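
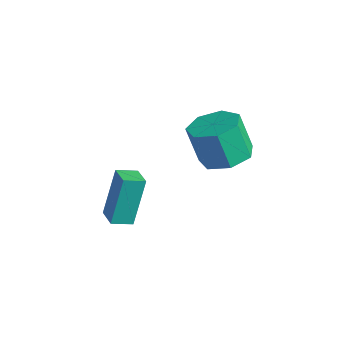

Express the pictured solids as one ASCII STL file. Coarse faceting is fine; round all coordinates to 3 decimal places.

solid 
facet normal -0.962 0.211 -0.175
outer loop
vertex -3.0 -2.282 -0.373
vertex -2.788 -1.516 -0.614
vertex -2.798 -2.933 -2.264
endloop
endfacet
facet normal -0.256 -0.922 0.290
outer loop
vertex -1.932 -3.124 -2.106
vertex -3.0 -2.282 -0.373
vertex -2.798 -2.933 -2.264
endloop
endfacet
facet normal -0.961 0.212 -0.176
outer loop
vertex -2.798 -2.933 -2.264
vertex -2.788 -1.516 -0.614
vertex -2.585 -2.167 -2.505
endloop
endfacet
facet normal 0.100 -0.324 -0.941
outer loop
vertex -2.585 -2.167 -2.505
vertex -1.932 -3.124 -2.106
vertex -2.798 -2.933 -2.264
endloop
endfacet
facet normal -0.100 0.324 0.941
outer loop
vertex -3.0 -2.282 -0.373
vertex -1.922 -1.707 -0.456
vertex -2.788 -1.516 -0.614
endloop
endfacet
facet normal -0.257 -0.922 0.290
outer loop
vertex -2.135 -2.473 -0.215
vertex -3.0 -2.282 -0.373
vertex -1.932 -3.124 -2.106
endloop
endfacet
facet normal -0.100 0.324 0.941
outer loop
vertex -2.135 -2.473 -0.215
vertex -1.922 -1.707 -0.456
vertex -3.0 -2.282 -0.373
endloop
endfacet
facet normal 0.256 0.922 -0.290
outer loop
vertex -2.788 -1.516 -0.614
vertex -1.922 -1.707 -0.456
vertex -2.585 -2.167 -2.505
endloop
endfacet
facet normal 0.100 -0.324 -0.941
outer loop
vertex -1.72 -2.358 -2.347
vertex -1.932 -3.124 -2.106
vertex -2.585 -2.167 -2.505
endloop
endfacet
facet normal 0.257 0.922 -0.290
outer loop
vertex -2.585 -2.167 -2.505
vertex -1.922 -1.707 -0.456
vertex -1.72 -2.358 -2.347
endloop
endfacet
facet normal 0.962 -0.211 0.176
outer loop
vertex -1.72 -2.358 -2.347
vertex -2.135 -2.473 -0.215
vertex -1.932 -3.124 -2.106
endloop
endfacet
facet normal 0.961 -0.212 0.176
outer loop
vertex -1.922 -1.707 -0.456
vertex -2.135 -2.473 -0.215
vertex -1.72 -2.358 -2.347
endloop
endfacet
facet normal 0.276 0.173 -0.946
outer loop
vertex -1.268 2.155 -0.439
vertex -2.125 1.712 -0.77
vertex -1.963 2.693 -0.543
endloop
endfacet
facet normal 0.554 0.775 0.305
outer loop
vertex -1.268 2.155 -0.439
vertex -1.963 2.693 -0.543
vertex -1.718 1.871 1.102
endloop
endfacet
facet normal 0.554 0.775 0.305
outer loop
vertex -1.718 1.871 1.102
vertex -1.963 2.693 -0.543
vertex -2.413 2.409 0.998
endloop
endfacet
facet normal -0.276 -0.174 0.945
outer loop
vertex -1.718 1.871 1.102
vertex -2.413 2.409 0.998
vertex -2.575 1.428 0.77
endloop
endfacet
facet normal 0.276 0.173 -0.946
outer loop
vertex -1.963 2.693 -0.543
vertex -2.125 1.712 -0.77
vertex -2.78 2.492 -0.818
endloop
endfacet
facet normal -0.269 0.958 0.098
outer loop
vertex -1.963 2.693 -0.543
vertex -2.78 2.492 -0.818
vertex -2.413 2.409 0.998
endloop
endfacet
facet normal -0.268 0.959 0.098
outer loop
vertex -2.413 2.409 0.998
vertex -2.78 2.492 -0.818
vertex -3.23 2.209 0.723
endloop
endfacet
facet normal -0.276 -0.174 0.945
outer loop
vertex -2.413 2.409 0.998
vertex -3.23 2.209 0.723
vertex -2.575 1.428 0.77
endloop
endfacet
facet normal 0.276 0.173 -0.945
outer loop
vertex -2.78 2.492 -0.818
vertex -2.125 1.712 -0.77
vertex -3.104 1.704 -1.057
endloop
endfacet
facet normal -0.889 0.421 -0.182
outer loop
vertex -2.78 2.492 -0.818
vertex -3.104 1.704 -1.057
vertex -3.23 2.209 0.723
endloop
endfacet
facet normal -0.889 0.420 -0.182
outer loop
vertex -3.23 2.209 0.723
vertex -3.104 1.704 -1.057
vertex -3.554 1.42 0.484
endloop
endfacet
facet normal -0.275 -0.174 0.946
outer loop
vertex -3.23 2.209 0.723
vertex -3.554 1.42 0.484
vertex -2.575 1.428 0.77
endloop
endfacet
facet normal 0.276 0.175 -0.945
outer loop
vertex -3.104 1.704 -1.057
vertex -2.125 1.712 -0.77
vertex -2.691 0.922 -1.081
endloop
endfacet
facet normal -0.840 -0.434 -0.325
outer loop
vertex -3.104 1.704 -1.057
vertex -2.691 0.922 -1.081
vertex -3.554 1.42 0.484
endloop
endfacet
facet normal -0.840 -0.435 -0.325
outer loop
vertex -3.554 1.42 0.484
vertex -2.691 0.922 -1.081
vertex -3.14 0.638 0.46
endloop
endfacet
facet normal -0.275 -0.175 0.946
outer loop
vertex -3.554 1.42 0.484
vertex -3.14 0.638 0.46
vertex -2.575 1.428 0.77
endloop
endfacet
facet normal 0.276 0.175 -0.945
outer loop
vertex -2.691 0.922 -1.081
vertex -2.125 1.712 -0.77
vertex -1.852 0.734 -0.871
endloop
endfacet
facet normal -0.159 -0.962 -0.224
outer loop
vertex -2.691 0.922 -1.081
vertex -1.852 0.734 -0.871
vertex -3.14 0.638 0.46
endloop
endfacet
facet normal -0.159 -0.962 -0.223
outer loop
vertex -3.14 0.638 0.46
vertex -1.852 0.734 -0.871
vertex -2.301 0.451 0.67
endloop
endfacet
facet normal -0.275 -0.174 0.945
outer loop
vertex -3.14 0.638 0.46
vertex -2.301 0.451 0.67
vertex -2.575 1.428 0.77
endloop
endfacet
facet normal 0.276 0.175 -0.945
outer loop
vertex -1.852 0.734 -0.871
vertex -2.125 1.712 -0.77
vertex -1.219 1.283 -0.585
endloop
endfacet
facet normal 0.642 -0.765 0.047
outer loop
vertex -1.852 0.734 -0.871
vertex -1.219 1.283 -0.585
vertex -2.301 0.451 0.67
endloop
endfacet
facet normal 0.642 -0.765 0.046
outer loop
vertex -2.301 0.451 0.67
vertex -1.219 1.283 -0.585
vertex -1.668 0.999 0.956
endloop
endfacet
facet normal -0.276 -0.174 0.945
outer loop
vertex -2.301 0.451 0.67
vertex -1.668 0.999 0.956
vertex -2.575 1.428 0.77
endloop
endfacet
facet normal 0.275 0.174 -0.946
outer loop
vertex -1.219 1.283 -0.585
vertex -2.125 1.712 -0.77
vertex -1.268 2.155 -0.439
endloop
endfacet
facet normal 0.960 0.007 0.281
outer loop
vertex -1.219 1.283 -0.585
vertex -1.268 2.155 -0.439
vertex -1.668 0.999 0.956
endloop
endfacet
facet normal 0.959 0.008 0.282
outer loop
vertex -1.668 0.999 0.956
vertex -1.268 2.155 -0.439
vertex -1.718 1.871 1.102
endloop
endfacet
facet normal -0.276 -0.174 0.945
outer loop
vertex -1.668 0.999 0.956
vertex -1.718 1.871 1.102
vertex -2.575 1.428 0.77
endloop
endfacet

endsolid


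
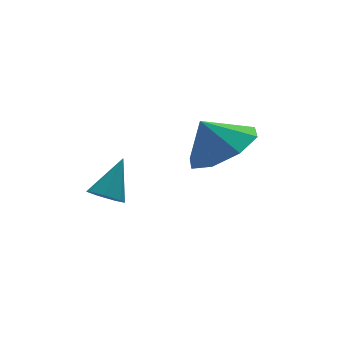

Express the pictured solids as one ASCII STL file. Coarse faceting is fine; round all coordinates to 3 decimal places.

solid 
facet normal -0.506 -0.434 -0.745
outer loop
vertex 0.333 1.445 -3.149
vertex -0.14 1.619 -2.929
vertex 0.182 1.873 -3.296
endloop
endfacet
facet normal 0.928 0.225 -0.297
outer loop
vertex 0.333 1.445 -3.149
vertex 0.182 1.873 -3.296
vertex 0.54 2.201 -1.931
endloop
endfacet
facet normal -0.507 -0.434 -0.745
outer loop
vertex 0.182 1.873 -3.296
vertex -0.14 1.619 -2.929
vertex -0.212 2.11 -3.166
endloop
endfacet
facet normal 0.411 0.856 -0.314
outer loop
vertex 0.182 1.873 -3.296
vertex -0.212 2.11 -3.166
vertex 0.54 2.201 -1.931
endloop
endfacet
facet normal -0.507 -0.434 -0.745
outer loop
vertex -0.212 2.11 -3.166
vertex -0.14 1.619 -2.929
vertex -0.551 1.977 -2.858
endloop
endfacet
facet normal -0.282 0.954 0.101
outer loop
vertex -0.212 2.11 -3.166
vertex -0.551 1.977 -2.858
vertex 0.54 2.201 -1.931
endloop
endfacet
facet normal -0.508 -0.435 -0.744
outer loop
vertex -0.551 1.977 -2.858
vertex -0.14 1.619 -2.929
vertex -0.58 1.575 -2.603
endloop
endfacet
facet normal -0.631 0.448 0.634
outer loop
vertex -0.551 1.977 -2.858
vertex -0.58 1.575 -2.603
vertex 0.54 2.201 -1.931
endloop
endfacet
facet normal -0.508 -0.434 -0.744
outer loop
vertex -0.58 1.575 -2.603
vertex -0.14 1.619 -2.929
vertex -0.278 1.206 -2.594
endloop
endfacet
facet normal -0.372 -0.283 0.884
outer loop
vertex -0.58 1.575 -2.603
vertex -0.278 1.206 -2.594
vertex 0.54 2.201 -1.931
endloop
endfacet
facet normal -0.507 -0.435 -0.745
outer loop
vertex -0.278 1.206 -2.594
vertex -0.14 1.619 -2.929
vertex 0.129 1.148 -2.837
endloop
endfacet
facet normal 0.298 -0.687 0.663
outer loop
vertex -0.278 1.206 -2.594
vertex 0.129 1.148 -2.837
vertex 0.54 2.201 -1.931
endloop
endfacet
facet normal -0.506 -0.435 -0.745
outer loop
vertex 0.129 1.148 -2.837
vertex -0.14 1.619 -2.929
vertex 0.333 1.445 -3.149
endloop
endfacet
facet normal 0.878 -0.460 0.136
outer loop
vertex 0.129 1.148 -2.837
vertex 0.333 1.445 -3.149
vertex 0.54 2.201 -1.931
endloop
endfacet
facet normal 0.474 -0.270 -0.838
outer loop
vertex 3.744 0.985 -0.685
vertex 2.796 0.759 -1.149
vertex 3.421 1.636 -1.078
endloop
endfacet
facet normal 0.273 0.593 0.758
outer loop
vertex 3.744 0.985 -0.685
vertex 3.421 1.636 -1.078
vertex 2.264 1.061 -0.211
endloop
endfacet
facet normal 0.474 -0.270 -0.838
outer loop
vertex 3.421 1.636 -1.078
vertex 2.796 0.759 -1.149
vertex 2.731 1.774 -1.513
endloop
endfacet
facet normal -0.105 0.888 0.448
outer loop
vertex 3.421 1.636 -1.078
vertex 2.731 1.774 -1.513
vertex 2.264 1.061 -0.211
endloop
endfacet
facet normal 0.474 -0.270 -0.838
outer loop
vertex 2.731 1.774 -1.513
vertex 2.796 0.759 -1.149
vertex 2.079 1.316 -1.734
endloop
endfacet
facet normal -0.608 0.768 0.202
outer loop
vertex 2.731 1.774 -1.513
vertex 2.079 1.316 -1.734
vertex 2.264 1.061 -0.211
endloop
endfacet
facet normal 0.474 -0.270 -0.838
outer loop
vertex 2.079 1.316 -1.734
vertex 2.796 0.759 -1.149
vertex 1.847 0.533 -1.613
endloop
endfacet
facet normal -0.938 0.304 0.165
outer loop
vertex 2.079 1.316 -1.734
vertex 1.847 0.533 -1.613
vertex 2.264 1.061 -0.211
endloop
endfacet
facet normal 0.474 -0.270 -0.838
outer loop
vertex 1.847 0.533 -1.613
vertex 2.796 0.759 -1.149
vertex 2.17 -0.119 -1.22
endloop
endfacet
facet normal -0.905 -0.233 0.357
outer loop
vertex 1.847 0.533 -1.613
vertex 2.17 -0.119 -1.22
vertex 2.264 1.061 -0.211
endloop
endfacet
facet normal 0.474 -0.270 -0.838
outer loop
vertex 2.17 -0.119 -1.22
vertex 2.796 0.759 -1.149
vertex 2.86 -0.256 -0.786
endloop
endfacet
facet normal -0.525 -0.529 0.667
outer loop
vertex 2.17 -0.119 -1.22
vertex 2.86 -0.256 -0.786
vertex 2.264 1.061 -0.211
endloop
endfacet
facet normal 0.474 -0.270 -0.838
outer loop
vertex 2.86 -0.256 -0.786
vertex 2.796 0.759 -1.149
vertex 3.512 0.201 -0.564
endloop
endfacet
facet normal -0.024 -0.409 0.912
outer loop
vertex 2.86 -0.256 -0.786
vertex 3.512 0.201 -0.564
vertex 2.264 1.061 -0.211
endloop
endfacet
facet normal 0.474 -0.270 -0.838
outer loop
vertex 3.512 0.201 -0.564
vertex 2.796 0.759 -1.149
vertex 3.744 0.985 -0.685
endloop
endfacet
facet normal 0.307 0.056 0.950
outer loop
vertex 3.512 0.201 -0.564
vertex 3.744 0.985 -0.685
vertex 2.264 1.061 -0.211
endloop
endfacet

endsolid


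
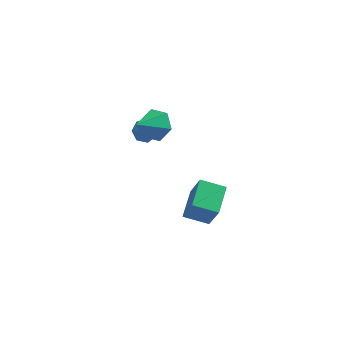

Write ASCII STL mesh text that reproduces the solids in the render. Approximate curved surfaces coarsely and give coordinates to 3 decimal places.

solid 
facet normal 0.267 0.845 -0.463
outer loop
vertex 1.385 -2.36 2.013
vertex 1.01 -1.933 2.576
vertex 1.78 -2.126 2.668
endloop
endfacet
facet normal 0.599 -0.797 -0.076
outer loop
vertex 1.385 -2.36 2.013
vertex 1.78 -2.126 2.668
vertex 0.67 -3.007 3.164
endloop
endfacet
facet normal 0.267 0.846 -0.461
outer loop
vertex 1.78 -2.126 2.668
vertex 1.01 -1.933 2.576
vertex 1.405 -1.7 3.232
endloop
endfacet
facet normal 0.612 -0.380 0.694
outer loop
vertex 1.78 -2.126 2.668
vertex 1.405 -1.7 3.232
vertex 0.67 -3.007 3.164
endloop
endfacet
facet normal 0.267 0.846 -0.461
outer loop
vertex 1.405 -1.7 3.232
vertex 1.01 -1.933 2.576
vertex 0.634 -1.507 3.14
endloop
endfacet
facet normal -0.115 0.013 0.993
outer loop
vertex 1.405 -1.7 3.232
vertex 0.634 -1.507 3.14
vertex 0.67 -3.007 3.164
endloop
endfacet
facet normal 0.266 0.846 -0.462
outer loop
vertex 0.634 -1.507 3.14
vertex 1.01 -1.933 2.576
vertex 0.239 -1.74 2.485
endloop
endfacet
facet normal -0.854 -0.012 0.520
outer loop
vertex 0.634 -1.507 3.14
vertex 0.239 -1.74 2.485
vertex 0.67 -3.007 3.164
endloop
endfacet
facet normal 0.266 0.846 -0.462
outer loop
vertex 0.239 -1.74 2.485
vertex 1.01 -1.933 2.576
vertex 0.614 -2.166 1.921
endloop
endfacet
facet normal -0.867 -0.430 -0.252
outer loop
vertex 0.239 -1.74 2.485
vertex 0.614 -2.166 1.921
vertex 0.67 -3.007 3.164
endloop
endfacet
facet normal 0.268 0.845 -0.463
outer loop
vertex 0.614 -2.166 1.921
vertex 1.01 -1.933 2.576
vertex 1.385 -2.36 2.013
endloop
endfacet
facet normal -0.141 -0.823 -0.550
outer loop
vertex 0.614 -2.166 1.921
vertex 1.385 -2.36 2.013
vertex 0.67 -3.007 3.164
endloop
endfacet
facet normal -0.430 0.315 -0.846
outer loop
vertex 1.901 -1.318 -3.054
vertex 1.678 -0.007 -2.452
vertex 2.915 -0.969 -3.44
endloop
endfacet
facet normal 0.152 -0.898 -0.412
outer loop
vertex 3.522 -1.413 -2.248
vertex 1.901 -1.318 -3.054
vertex 2.915 -0.969 -3.44
endloop
endfacet
facet normal -0.430 0.315 -0.846
outer loop
vertex 2.915 -0.969 -3.44
vertex 1.678 -0.007 -2.452
vertex 2.692 0.342 -2.838
endloop
endfacet
facet normal 0.889 0.307 -0.339
outer loop
vertex 2.692 0.342 -2.838
vertex 3.522 -1.413 -2.248
vertex 2.915 -0.969 -3.44
endloop
endfacet
facet normal -0.889 -0.307 0.339
outer loop
vertex 1.901 -1.318 -3.054
vertex 2.285 -0.451 -1.26
vertex 1.678 -0.007 -2.452
endloop
endfacet
facet normal 0.152 -0.898 -0.412
outer loop
vertex 2.508 -1.762 -1.862
vertex 1.901 -1.318 -3.054
vertex 3.522 -1.413 -2.248
endloop
endfacet
facet normal -0.889 -0.307 0.339
outer loop
vertex 2.508 -1.762 -1.862
vertex 2.285 -0.451 -1.26
vertex 1.901 -1.318 -3.054
endloop
endfacet
facet normal -0.152 0.898 0.412
outer loop
vertex 1.678 -0.007 -2.452
vertex 2.285 -0.451 -1.26
vertex 2.692 0.342 -2.838
endloop
endfacet
facet normal 0.889 0.307 -0.339
outer loop
vertex 3.299 -0.102 -1.646
vertex 3.522 -1.413 -2.248
vertex 2.692 0.342 -2.838
endloop
endfacet
facet normal -0.152 0.898 0.412
outer loop
vertex 2.692 0.342 -2.838
vertex 2.285 -0.451 -1.26
vertex 3.299 -0.102 -1.646
endloop
endfacet
facet normal 0.430 -0.315 0.846
outer loop
vertex 3.299 -0.102 -1.646
vertex 2.508 -1.762 -1.862
vertex 3.522 -1.413 -2.248
endloop
endfacet
facet normal 0.430 -0.315 0.846
outer loop
vertex 2.285 -0.451 -1.26
vertex 2.508 -1.762 -1.862
vertex 3.299 -0.102 -1.646
endloop
endfacet
facet normal -0.727 0.464 -0.506
outer loop
vertex 0.316 -1.184 0.889
vertex 0.096 -0.976 1.396
vertex 0.499 -0.731 1.042
endloop
endfacet
facet normal 0.802 -0.126 -0.584
outer loop
vertex 0.316 -1.184 0.889
vertex 0.499 -0.731 1.042
vertex 1.144 -1.644 2.124
endloop
endfacet
facet normal -0.727 0.464 -0.506
outer loop
vertex 0.499 -0.731 1.042
vertex 0.096 -0.976 1.396
vertex 0.379 -0.462 1.461
endloop
endfacet
facet normal 0.857 0.509 -0.081
outer loop
vertex 0.499 -0.731 1.042
vertex 0.379 -0.462 1.461
vertex 1.144 -1.644 2.124
endloop
endfacet
facet normal -0.727 0.464 -0.505
outer loop
vertex 0.379 -0.462 1.461
vertex 0.096 -0.976 1.396
vertex 0.046 -0.581 1.831
endloop
endfacet
facet normal 0.456 0.641 0.617
outer loop
vertex 0.379 -0.462 1.461
vertex 0.046 -0.581 1.831
vertex 1.144 -1.644 2.124
endloop
endfacet
facet normal -0.728 0.464 -0.505
outer loop
vertex 0.046 -0.581 1.831
vertex 0.096 -0.976 1.396
vertex -0.249 -0.997 1.874
endloop
endfacet
facet normal -0.097 0.170 0.981
outer loop
vertex 0.046 -0.581 1.831
vertex -0.249 -0.997 1.874
vertex 1.144 -1.644 2.124
endloop
endfacet
facet normal -0.728 0.464 -0.505
outer loop
vertex -0.249 -0.997 1.874
vertex 0.096 -0.976 1.396
vertex -0.284 -1.397 1.557
endloop
endfacet
facet normal -0.389 -0.551 0.738
outer loop
vertex -0.249 -0.997 1.874
vertex -0.284 -1.397 1.557
vertex 1.144 -1.644 2.124
endloop
endfacet
facet normal -0.728 0.464 -0.505
outer loop
vertex -0.284 -1.397 1.557
vertex 0.096 -0.976 1.396
vertex -0.033 -1.48 1.119
endloop
endfacet
facet normal -0.198 -0.978 0.072
outer loop
vertex -0.284 -1.397 1.557
vertex -0.033 -1.48 1.119
vertex 1.144 -1.644 2.124
endloop
endfacet
facet normal -0.727 0.464 -0.506
outer loop
vertex -0.033 -1.48 1.119
vertex 0.096 -0.976 1.396
vertex 0.316 -1.184 0.889
endloop
endfacet
facet normal 0.330 -0.790 -0.516
outer loop
vertex -0.033 -1.48 1.119
vertex 0.316 -1.184 0.889
vertex 1.144 -1.644 2.124
endloop
endfacet

endsolid


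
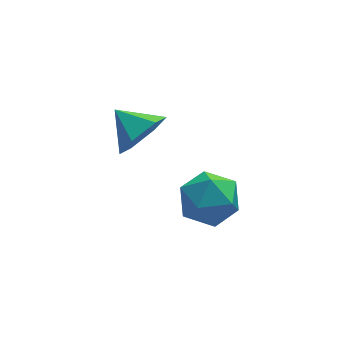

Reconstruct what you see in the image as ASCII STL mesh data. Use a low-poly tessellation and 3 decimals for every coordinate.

solid 
facet normal 0.385 0.468 0.795
outer loop
vertex -0.882 -3.016 2.067
vertex -0.89 -3.848 2.56
vertex -0.113 -3.602 2.039
endloop
endfacet
facet normal 0.599 0.778 0.190
outer loop
vertex -0.882 -3.016 2.067
vertex -0.113 -3.602 2.039
vertex -0.42 -3.168 1.231
endloop
endfacet
facet normal 0.020 0.986 -0.168
outer loop
vertex -0.882 -3.016 2.067
vertex -0.42 -3.168 1.231
vertex -1.386 -3.145 1.252
endloop
endfacet
facet normal -0.554 0.804 0.216
outer loop
vertex -0.882 -3.016 2.067
vertex -1.386 -3.145 1.252
vertex -1.677 -3.566 2.073
endloop
endfacet
facet normal -0.329 0.484 0.811
outer loop
vertex -0.882 -3.016 2.067
vertex -1.677 -3.566 2.073
vertex -0.89 -3.848 2.56
endloop
endfacet
facet normal 0.937 0.285 -0.203
outer loop
vertex -0.42 -3.168 1.231
vertex -0.113 -3.602 2.039
vertex -0.143 -4.094 1.207
endloop
endfacet
facet normal 0.590 -0.217 0.778
outer loop
vertex -0.113 -3.602 2.039
vertex -0.89 -3.848 2.56
vertex -0.434 -4.515 2.028
endloop
endfacet
facet normal -0.565 -0.190 0.803
outer loop
vertex -0.89 -3.848 2.56
vertex -1.677 -3.566 2.073
vertex -1.4 -4.492 2.049
endloop
endfacet
facet normal -0.930 0.329 -0.161
outer loop
vertex -1.677 -3.566 2.073
vertex -1.386 -3.145 1.252
vertex -1.707 -4.058 1.241
endloop
endfacet
facet normal -0.002 0.623 -0.783
outer loop
vertex -1.386 -3.145 1.252
vertex -0.42 -3.168 1.231
vertex -0.93 -3.812 0.72
endloop
endfacet
facet normal 0.554 -0.804 -0.216
outer loop
vertex -0.938 -4.644 1.213
vertex -0.143 -4.094 1.207
vertex -0.434 -4.515 2.028
endloop
endfacet
facet normal -0.020 -0.986 0.168
outer loop
vertex -0.938 -4.644 1.213
vertex -0.434 -4.515 2.028
vertex -1.4 -4.492 2.049
endloop
endfacet
facet normal -0.599 -0.778 -0.190
outer loop
vertex -0.938 -4.644 1.213
vertex -1.4 -4.492 2.049
vertex -1.707 -4.058 1.241
endloop
endfacet
facet normal -0.385 -0.468 -0.795
outer loop
vertex -0.938 -4.644 1.213
vertex -1.707 -4.058 1.241
vertex -0.93 -3.812 0.72
endloop
endfacet
facet normal 0.329 -0.484 -0.811
outer loop
vertex -0.938 -4.644 1.213
vertex -0.93 -3.812 0.72
vertex -0.143 -4.094 1.207
endloop
endfacet
facet normal 0.930 -0.329 0.161
outer loop
vertex -0.434 -4.515 2.028
vertex -0.143 -4.094 1.207
vertex -0.113 -3.602 2.039
endloop
endfacet
facet normal 0.002 -0.623 0.783
outer loop
vertex -1.4 -4.492 2.049
vertex -0.434 -4.515 2.028
vertex -0.89 -3.848 2.56
endloop
endfacet
facet normal -0.937 -0.285 0.203
outer loop
vertex -1.707 -4.058 1.241
vertex -1.4 -4.492 2.049
vertex -1.677 -3.566 2.073
endloop
endfacet
facet normal -0.590 0.217 -0.778
outer loop
vertex -0.93 -3.812 0.72
vertex -1.707 -4.058 1.241
vertex -1.386 -3.145 1.252
endloop
endfacet
facet normal 0.565 0.190 -0.803
outer loop
vertex -0.143 -4.094 1.207
vertex -0.93 -3.812 0.72
vertex -0.42 -3.168 1.231
endloop
endfacet
facet normal 0.550 -0.710 -0.440
outer loop
vertex -1.718 -0.135 1.275
vertex -2.168 -0.78 1.754
vertex -2.483 -0.514 0.931
endloop
endfacet
facet normal -0.232 0.868 -0.440
outer loop
vertex -1.718 -0.135 1.275
vertex -2.483 -0.514 0.931
vertex -2.832 0.08 2.286
endloop
endfacet
facet normal 0.550 -0.710 -0.440
outer loop
vertex -2.483 -0.514 0.931
vertex -2.168 -0.78 1.754
vertex -2.932 -1.158 1.41
endloop
endfacet
facet normal -0.868 0.331 -0.369
outer loop
vertex -2.483 -0.514 0.931
vertex -2.932 -1.158 1.41
vertex -2.832 0.08 2.286
endloop
endfacet
facet normal 0.550 -0.710 -0.440
outer loop
vertex -2.932 -1.158 1.41
vertex -2.168 -0.78 1.754
vertex -2.617 -1.424 2.232
endloop
endfacet
facet normal -0.939 -0.145 0.313
outer loop
vertex -2.932 -1.158 1.41
vertex -2.617 -1.424 2.232
vertex -2.832 0.08 2.286
endloop
endfacet
facet normal 0.549 -0.710 -0.441
outer loop
vertex -2.617 -1.424 2.232
vertex -2.168 -0.78 1.754
vertex -1.852 -1.046 2.576
endloop
endfacet
facet normal -0.373 -0.086 0.924
outer loop
vertex -2.617 -1.424 2.232
vertex -1.852 -1.046 2.576
vertex -2.832 0.08 2.286
endloop
endfacet
facet normal 0.549 -0.710 -0.441
outer loop
vertex -1.852 -1.046 2.576
vertex -2.168 -0.78 1.754
vertex -1.403 -0.401 2.097
endloop
endfacet
facet normal 0.264 0.450 0.853
outer loop
vertex -1.852 -1.046 2.576
vertex -1.403 -0.401 2.097
vertex -2.832 0.08 2.286
endloop
endfacet
facet normal 0.549 -0.710 -0.440
outer loop
vertex -1.403 -0.401 2.097
vertex -2.168 -0.78 1.754
vertex -1.718 -0.135 1.275
endloop
endfacet
facet normal 0.335 0.927 0.172
outer loop
vertex -1.403 -0.401 2.097
vertex -1.718 -0.135 1.275
vertex -2.832 0.08 2.286
endloop
endfacet

endsolid


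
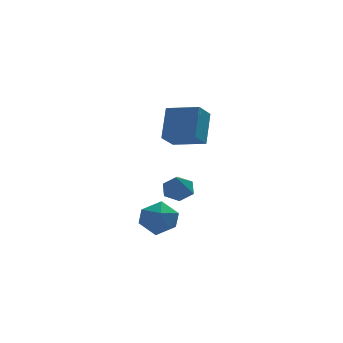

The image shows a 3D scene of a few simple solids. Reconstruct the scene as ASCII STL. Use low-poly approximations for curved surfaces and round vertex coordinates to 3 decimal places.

solid 
facet normal -0.525 -0.588 0.615
outer loop
vertex -0.763 3.717 1.051
vertex -2.047 4.551 0.752
vertex -1.136 2.673 -0.265
endloop
endfacet
facet normal 0.823 -0.535 0.191
outer loop
vertex -0.533 3.349 -0.972
vertex -0.763 3.717 1.051
vertex -1.136 2.673 -0.265
endloop
endfacet
facet normal -0.525 -0.588 0.616
outer loop
vertex -1.136 2.673 -0.265
vertex -2.047 4.551 0.752
vertex -2.42 3.507 -0.563
endloop
endfacet
facet normal -0.217 -0.607 -0.765
outer loop
vertex -2.42 3.507 -0.563
vertex -0.533 3.349 -0.972
vertex -1.136 2.673 -0.265
endloop
endfacet
facet normal 0.216 0.607 0.765
outer loop
vertex -0.763 3.717 1.051
vertex -1.444 5.227 0.045
vertex -2.047 4.551 0.752
endloop
endfacet
facet normal 0.823 -0.535 0.191
outer loop
vertex -0.16 4.393 0.343
vertex -0.763 3.717 1.051
vertex -0.533 3.349 -0.972
endloop
endfacet
facet normal 0.217 0.607 0.764
outer loop
vertex -0.16 4.393 0.343
vertex -1.444 5.227 0.045
vertex -0.763 3.717 1.051
endloop
endfacet
facet normal -0.823 0.535 -0.191
outer loop
vertex -2.047 4.551 0.752
vertex -1.444 5.227 0.045
vertex -2.42 3.507 -0.563
endloop
endfacet
facet normal -0.217 -0.607 -0.764
outer loop
vertex -1.817 4.183 -1.271
vertex -0.533 3.349 -0.972
vertex -2.42 3.507 -0.563
endloop
endfacet
facet normal -0.823 0.535 -0.191
outer loop
vertex -2.42 3.507 -0.563
vertex -1.444 5.227 0.045
vertex -1.817 4.183 -1.271
endloop
endfacet
facet normal 0.525 0.588 -0.616
outer loop
vertex -1.817 4.183 -1.271
vertex -0.16 4.393 0.343
vertex -0.533 3.349 -0.972
endloop
endfacet
facet normal 0.525 0.588 -0.615
outer loop
vertex -1.444 5.227 0.045
vertex -0.16 4.393 0.343
vertex -1.817 4.183 -1.271
endloop
endfacet
facet normal -0.984 -0.175 0.031
outer loop
vertex -4.048 -0.646 -3.528
vertex -3.884 -1.535 -3.329
vertex -3.972 -0.916 -2.646
endloop
endfacet
facet normal -0.838 0.497 0.224
outer loop
vertex -4.048 -0.646 -3.528
vertex -3.972 -0.916 -2.646
vertex -3.578 -0.126 -2.924
endloop
endfacet
facet normal -0.492 0.811 -0.315
outer loop
vertex -4.048 -0.646 -3.528
vertex -3.578 -0.126 -2.924
vertex -3.247 -0.257 -3.778
endloop
endfacet
facet normal -0.425 0.334 -0.841
outer loop
vertex -4.048 -0.646 -3.528
vertex -3.247 -0.257 -3.778
vertex -3.436 -1.127 -4.028
endloop
endfacet
facet normal -0.729 -0.275 -0.627
outer loop
vertex -4.048 -0.646 -3.528
vertex -3.436 -1.127 -4.028
vertex -3.884 -1.535 -3.329
endloop
endfacet
facet normal -0.397 0.475 0.786
outer loop
vertex -3.578 -0.126 -2.924
vertex -3.972 -0.916 -2.646
vertex -3.124 -0.693 -2.352
endloop
endfacet
facet normal -0.633 -0.612 0.474
outer loop
vertex -3.972 -0.916 -2.646
vertex -3.884 -1.535 -3.329
vertex -3.313 -1.563 -2.602
endloop
endfacet
facet normal -0.220 -0.774 -0.593
outer loop
vertex -3.884 -1.535 -3.329
vertex -3.436 -1.127 -4.028
vertex -2.982 -1.694 -3.456
endloop
endfacet
facet normal 0.270 0.211 -0.939
outer loop
vertex -3.436 -1.127 -4.028
vertex -3.247 -0.257 -3.778
vertex -2.588 -0.904 -3.734
endloop
endfacet
facet normal 0.161 0.983 -0.088
outer loop
vertex -3.247 -0.257 -3.778
vertex -3.578 -0.126 -2.924
vertex -2.676 -0.285 -3.051
endloop
endfacet
facet normal 0.425 -0.334 0.841
outer loop
vertex -2.512 -1.174 -2.852
vertex -3.124 -0.693 -2.352
vertex -3.313 -1.563 -2.602
endloop
endfacet
facet normal 0.492 -0.811 0.315
outer loop
vertex -2.512 -1.174 -2.852
vertex -3.313 -1.563 -2.602
vertex -2.982 -1.694 -3.456
endloop
endfacet
facet normal 0.838 -0.497 -0.224
outer loop
vertex -2.512 -1.174 -2.852
vertex -2.982 -1.694 -3.456
vertex -2.588 -0.904 -3.734
endloop
endfacet
facet normal 0.984 0.175 -0.031
outer loop
vertex -2.512 -1.174 -2.852
vertex -2.588 -0.904 -3.734
vertex -2.676 -0.285 -3.051
endloop
endfacet
facet normal 0.729 0.275 0.627
outer loop
vertex -2.512 -1.174 -2.852
vertex -2.676 -0.285 -3.051
vertex -3.124 -0.693 -2.352
endloop
endfacet
facet normal -0.270 -0.211 0.939
outer loop
vertex -3.313 -1.563 -2.602
vertex -3.124 -0.693 -2.352
vertex -3.972 -0.916 -2.646
endloop
endfacet
facet normal -0.161 -0.983 0.088
outer loop
vertex -2.982 -1.694 -3.456
vertex -3.313 -1.563 -2.602
vertex -3.884 -1.535 -3.329
endloop
endfacet
facet normal 0.397 -0.475 -0.786
outer loop
vertex -2.588 -0.904 -3.734
vertex -2.982 -1.694 -3.456
vertex -3.436 -1.127 -4.028
endloop
endfacet
facet normal 0.633 0.612 -0.474
outer loop
vertex -2.676 -0.285 -3.051
vertex -2.588 -0.904 -3.734
vertex -3.247 -0.257 -3.778
endloop
endfacet
facet normal 0.220 0.774 0.593
outer loop
vertex -3.124 -0.693 -2.352
vertex -2.676 -0.285 -3.051
vertex -3.578 -0.126 -2.924
endloop
endfacet
facet normal 0.185 0.636 -0.750
outer loop
vertex -1.087 3.229 -3.852
vertex -1.684 3.611 -3.675
vertex -1.04 3.779 -3.374
endloop
endfacet
facet normal 0.830 -0.405 0.384
outer loop
vertex -1.087 3.229 -3.852
vertex -1.04 3.779 -3.374
vertex -1.956 2.669 -2.565
endloop
endfacet
facet normal 0.184 0.636 -0.749
outer loop
vertex -1.04 3.779 -3.374
vertex -1.684 3.611 -3.675
vertex -1.637 4.16 -3.197
endloop
endfacet
facet normal 0.429 0.273 0.861
outer loop
vertex -1.04 3.779 -3.374
vertex -1.637 4.16 -3.197
vertex -1.956 2.669 -2.565
endloop
endfacet
facet normal 0.184 0.636 -0.749
outer loop
vertex -1.637 4.16 -3.197
vertex -1.684 3.611 -3.675
vertex -2.28 3.992 -3.498
endloop
endfacet
facet normal -0.472 0.428 0.771
outer loop
vertex -1.637 4.16 -3.197
vertex -2.28 3.992 -3.498
vertex -1.956 2.669 -2.565
endloop
endfacet
facet normal 0.184 0.636 -0.750
outer loop
vertex -2.28 3.992 -3.498
vertex -1.684 3.611 -3.675
vertex -2.327 3.442 -3.976
endloop
endfacet
facet normal -0.974 -0.094 0.204
outer loop
vertex -2.28 3.992 -3.498
vertex -2.327 3.442 -3.976
vertex -1.956 2.669 -2.565
endloop
endfacet
facet normal 0.184 0.636 -0.749
outer loop
vertex -2.327 3.442 -3.976
vertex -1.684 3.611 -3.675
vertex -1.73 3.061 -4.153
endloop
endfacet
facet normal -0.574 -0.772 -0.272
outer loop
vertex -2.327 3.442 -3.976
vertex -1.73 3.061 -4.153
vertex -1.956 2.669 -2.565
endloop
endfacet
facet normal 0.185 0.636 -0.749
outer loop
vertex -1.73 3.061 -4.153
vertex -1.684 3.611 -3.675
vertex -1.087 3.229 -3.852
endloop
endfacet
facet normal 0.328 -0.927 -0.182
outer loop
vertex -1.73 3.061 -4.153
vertex -1.087 3.229 -3.852
vertex -1.956 2.669 -2.565
endloop
endfacet

endsolid


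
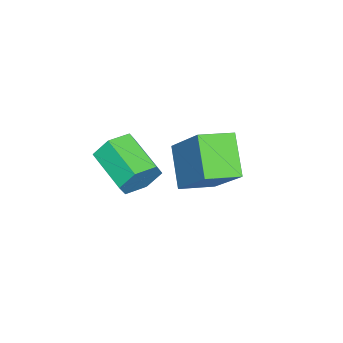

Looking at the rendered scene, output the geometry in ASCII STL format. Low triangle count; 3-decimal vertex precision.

solid 
facet normal -0.403 -0.552 -0.730
outer loop
vertex -0.202 -0.723 2.392
vertex -0.882 0.026 2.201
vertex 0.66 -0.169 1.498
endloop
endfacet
facet normal 0.660 -0.728 0.185
outer loop
vertex 1.422 0.874 2.879
vertex -0.202 -0.723 2.392
vertex 0.66 -0.169 1.498
endloop
endfacet
facet normal -0.403 -0.551 -0.731
outer loop
vertex 0.66 -0.169 1.498
vertex -0.882 0.026 2.201
vertex -0.02 0.581 1.307
endloop
endfacet
facet normal 0.634 0.407 -0.657
outer loop
vertex -0.02 0.581 1.307
vertex 1.422 0.874 2.879
vertex 0.66 -0.169 1.498
endloop
endfacet
facet normal -0.634 -0.408 0.658
outer loop
vertex -0.202 -0.723 2.392
vertex -0.12 1.069 3.582
vertex -0.882 0.026 2.201
endloop
endfacet
facet normal 0.660 -0.728 0.185
outer loop
vertex 0.56 0.319 3.773
vertex -0.202 -0.723 2.392
vertex 1.422 0.874 2.879
endloop
endfacet
facet normal -0.634 -0.407 0.657
outer loop
vertex 0.56 0.319 3.773
vertex -0.12 1.069 3.582
vertex -0.202 -0.723 2.392
endloop
endfacet
facet normal -0.660 0.728 -0.185
outer loop
vertex -0.882 0.026 2.201
vertex -0.12 1.069 3.582
vertex -0.02 0.581 1.307
endloop
endfacet
facet normal 0.634 0.408 -0.657
outer loop
vertex 0.742 1.623 2.688
vertex 1.422 0.874 2.879
vertex -0.02 0.581 1.307
endloop
endfacet
facet normal -0.660 0.728 -0.185
outer loop
vertex -0.02 0.581 1.307
vertex -0.12 1.069 3.582
vertex 0.742 1.623 2.688
endloop
endfacet
facet normal 0.402 0.552 0.731
outer loop
vertex 0.742 1.623 2.688
vertex 0.56 0.319 3.773
vertex 1.422 0.874 2.879
endloop
endfacet
facet normal 0.403 0.551 0.730
outer loop
vertex -0.12 1.069 3.582
vertex 0.56 0.319 3.773
vertex 0.742 1.623 2.688
endloop
endfacet
facet normal 0.507 0.788 -0.348
outer loop
vertex 3.154 -0.239 4.081
vertex 2.805 -0.246 3.557
vertex 2.62 0.093 4.055
endloop
endfacet
facet normal 0.151 0.317 0.936
outer loop
vertex 3.154 -0.239 4.081
vertex 2.62 0.093 4.055
vertex 2.505 -1.248 4.527
endloop
endfacet
facet normal 0.152 0.317 0.936
outer loop
vertex 2.505 -1.248 4.527
vertex 2.62 0.093 4.055
vertex 1.971 -0.915 4.501
endloop
endfacet
facet normal -0.508 -0.788 0.348
outer loop
vertex 2.505 -1.248 4.527
vertex 1.971 -0.915 4.501
vertex 2.155 -1.254 4.003
endloop
endfacet
facet normal 0.508 0.788 -0.348
outer loop
vertex 2.62 0.093 4.055
vertex 2.805 -0.246 3.557
vertex 2.27 0.087 3.531
endloop
endfacet
facet normal -0.659 0.616 0.433
outer loop
vertex 2.62 0.093 4.055
vertex 2.27 0.087 3.531
vertex 1.971 -0.915 4.501
endloop
endfacet
facet normal -0.659 0.615 0.432
outer loop
vertex 1.971 -0.915 4.501
vertex 2.27 0.087 3.531
vertex 1.621 -0.922 3.977
endloop
endfacet
facet normal -0.507 -0.788 0.349
outer loop
vertex 1.971 -0.915 4.501
vertex 1.621 -0.922 3.977
vertex 2.155 -1.254 4.003
endloop
endfacet
facet normal 0.508 0.788 -0.348
outer loop
vertex 2.27 0.087 3.531
vertex 2.805 -0.246 3.557
vertex 2.455 -0.252 3.033
endloop
endfacet
facet normal -0.810 0.298 -0.504
outer loop
vertex 2.27 0.087 3.531
vertex 2.455 -0.252 3.033
vertex 1.621 -0.922 3.977
endloop
endfacet
facet normal -0.810 0.298 -0.504
outer loop
vertex 1.621 -0.922 3.977
vertex 2.455 -0.252 3.033
vertex 1.806 -1.261 3.479
endloop
endfacet
facet normal -0.507 -0.788 0.348
outer loop
vertex 1.621 -0.922 3.977
vertex 1.806 -1.261 3.479
vertex 2.155 -1.254 4.003
endloop
endfacet
facet normal 0.508 0.788 -0.348
outer loop
vertex 2.455 -0.252 3.033
vertex 2.805 -0.246 3.557
vertex 2.989 -0.585 3.059
endloop
endfacet
facet normal -0.152 -0.316 -0.936
outer loop
vertex 2.455 -0.252 3.033
vertex 2.989 -0.585 3.059
vertex 1.806 -1.261 3.479
endloop
endfacet
facet normal -0.151 -0.317 -0.936
outer loop
vertex 1.806 -1.261 3.479
vertex 2.989 -0.585 3.059
vertex 2.34 -1.593 3.505
endloop
endfacet
facet normal -0.507 -0.788 0.348
outer loop
vertex 1.806 -1.261 3.479
vertex 2.34 -1.593 3.505
vertex 2.155 -1.254 4.003
endloop
endfacet
facet normal 0.507 0.788 -0.349
outer loop
vertex 2.989 -0.585 3.059
vertex 2.805 -0.246 3.557
vertex 3.339 -0.578 3.583
endloop
endfacet
facet normal 0.659 -0.616 -0.432
outer loop
vertex 2.989 -0.585 3.059
vertex 3.339 -0.578 3.583
vertex 2.34 -1.593 3.505
endloop
endfacet
facet normal 0.659 -0.615 -0.433
outer loop
vertex 2.34 -1.593 3.505
vertex 3.339 -0.578 3.583
vertex 2.69 -1.587 4.029
endloop
endfacet
facet normal -0.508 -0.788 0.348
outer loop
vertex 2.34 -1.593 3.505
vertex 2.69 -1.587 4.029
vertex 2.155 -1.254 4.003
endloop
endfacet
facet normal 0.507 0.788 -0.348
outer loop
vertex 3.339 -0.578 3.583
vertex 2.805 -0.246 3.557
vertex 3.154 -0.239 4.081
endloop
endfacet
facet normal 0.810 -0.298 0.504
outer loop
vertex 3.339 -0.578 3.583
vertex 3.154 -0.239 4.081
vertex 2.69 -1.587 4.029
endloop
endfacet
facet normal 0.810 -0.298 0.504
outer loop
vertex 2.69 -1.587 4.029
vertex 3.154 -0.239 4.081
vertex 2.505 -1.248 4.527
endloop
endfacet
facet normal -0.508 -0.788 0.348
outer loop
vertex 2.69 -1.587 4.029
vertex 2.505 -1.248 4.527
vertex 2.155 -1.254 4.003
endloop
endfacet

endsolid


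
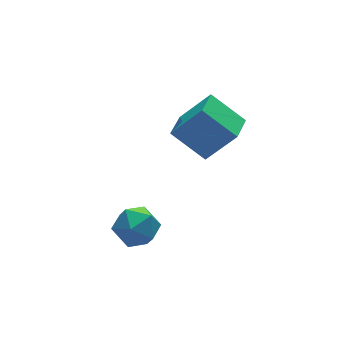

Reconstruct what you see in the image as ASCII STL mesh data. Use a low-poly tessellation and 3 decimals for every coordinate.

solid 
facet normal -0.536 0.312 -0.784
outer loop
vertex 0.306 3.197 3.063
vertex 1.29 4.259 2.813
vertex 1.323 1.976 1.881
endloop
endfacet
facet normal -0.670 -0.723 0.171
outer loop
vertex 2.45 1.321 3.527
vertex 0.306 3.197 3.063
vertex 1.323 1.976 1.881
endloop
endfacet
facet normal -0.537 0.312 -0.784
outer loop
vertex 1.323 1.976 1.881
vertex 1.29 4.259 2.813
vertex 2.307 3.039 1.631
endloop
endfacet
facet normal 0.514 -0.616 -0.597
outer loop
vertex 2.307 3.039 1.631
vertex 2.45 1.321 3.527
vertex 1.323 1.976 1.881
endloop
endfacet
facet normal -0.514 0.616 0.597
outer loop
vertex 0.306 3.197 3.063
vertex 2.417 3.604 4.459
vertex 1.29 4.259 2.813
endloop
endfacet
facet normal -0.670 -0.723 0.170
outer loop
vertex 1.433 2.541 4.709
vertex 0.306 3.197 3.063
vertex 2.45 1.321 3.527
endloop
endfacet
facet normal -0.514 0.616 0.597
outer loop
vertex 1.433 2.541 4.709
vertex 2.417 3.604 4.459
vertex 0.306 3.197 3.063
endloop
endfacet
facet normal 0.669 0.723 -0.171
outer loop
vertex 1.29 4.259 2.813
vertex 2.417 3.604 4.459
vertex 2.307 3.039 1.631
endloop
endfacet
facet normal 0.513 -0.616 -0.597
outer loop
vertex 3.434 2.383 3.277
vertex 2.45 1.321 3.527
vertex 2.307 3.039 1.631
endloop
endfacet
facet normal 0.670 0.723 -0.170
outer loop
vertex 2.307 3.039 1.631
vertex 2.417 3.604 4.459
vertex 3.434 2.383 3.277
endloop
endfacet
facet normal 0.536 -0.312 0.784
outer loop
vertex 3.434 2.383 3.277
vertex 1.433 2.541 4.709
vertex 2.45 1.321 3.527
endloop
endfacet
facet normal 0.536 -0.312 0.784
outer loop
vertex 2.417 3.604 4.459
vertex 1.433 2.541 4.709
vertex 3.434 2.383 3.277
endloop
endfacet
facet normal -0.608 0.679 0.411
outer loop
vertex -2.74 1.78 0.135
vertex -3.504 0.999 0.296
vertex -2.75 1.202 1.076
endloop
endfacet
facet normal 0.075 0.849 0.522
outer loop
vertex -2.74 1.78 0.135
vertex -2.75 1.202 1.076
vertex -1.791 1.425 0.576
endloop
endfacet
facet normal 0.394 0.912 -0.114
outer loop
vertex -2.74 1.78 0.135
vertex -1.791 1.425 0.576
vertex -1.953 1.359 -0.515
endloop
endfacet
facet normal -0.093 0.781 -0.618
outer loop
vertex -2.74 1.78 0.135
vertex -1.953 1.359 -0.515
vertex -3.011 1.096 -0.688
endloop
endfacet
facet normal -0.713 0.637 -0.294
outer loop
vertex -2.74 1.78 0.135
vertex -3.011 1.096 -0.688
vertex -3.504 0.999 0.296
endloop
endfacet
facet normal 0.383 0.308 0.871
outer loop
vertex -1.791 1.425 0.576
vertex -2.75 1.202 1.076
vertex -1.969 0.424 1.008
endloop
endfacet
facet normal -0.723 0.033 0.690
outer loop
vertex -2.75 1.202 1.076
vertex -3.504 0.999 0.296
vertex -3.027 0.161 0.835
endloop
endfacet
facet normal -0.892 -0.036 -0.450
outer loop
vertex -3.504 0.999 0.296
vertex -3.011 1.096 -0.688
vertex -3.189 0.095 -0.256
endloop
endfacet
facet normal 0.111 0.196 -0.974
outer loop
vertex -3.011 1.096 -0.688
vertex -1.953 1.359 -0.515
vertex -2.23 0.318 -0.756
endloop
endfacet
facet normal 0.898 0.410 -0.158
outer loop
vertex -1.953 1.359 -0.515
vertex -1.791 1.425 0.576
vertex -1.476 0.521 0.024
endloop
endfacet
facet normal 0.093 -0.781 0.618
outer loop
vertex -2.24 -0.26 0.185
vertex -1.969 0.424 1.008
vertex -3.027 0.161 0.835
endloop
endfacet
facet normal -0.394 -0.912 0.114
outer loop
vertex -2.24 -0.26 0.185
vertex -3.027 0.161 0.835
vertex -3.189 0.095 -0.256
endloop
endfacet
facet normal -0.075 -0.849 -0.522
outer loop
vertex -2.24 -0.26 0.185
vertex -3.189 0.095 -0.256
vertex -2.23 0.318 -0.756
endloop
endfacet
facet normal 0.608 -0.679 -0.411
outer loop
vertex -2.24 -0.26 0.185
vertex -2.23 0.318 -0.756
vertex -1.476 0.521 0.024
endloop
endfacet
facet normal 0.713 -0.637 0.294
outer loop
vertex -2.24 -0.26 0.185
vertex -1.476 0.521 0.024
vertex -1.969 0.424 1.008
endloop
endfacet
facet normal -0.111 -0.196 0.974
outer loop
vertex -3.027 0.161 0.835
vertex -1.969 0.424 1.008
vertex -2.75 1.202 1.076
endloop
endfacet
facet normal -0.898 -0.410 0.158
outer loop
vertex -3.189 0.095 -0.256
vertex -3.027 0.161 0.835
vertex -3.504 0.999 0.296
endloop
endfacet
facet normal -0.383 -0.308 -0.871
outer loop
vertex -2.23 0.318 -0.756
vertex -3.189 0.095 -0.256
vertex -3.011 1.096 -0.688
endloop
endfacet
facet normal 0.723 -0.033 -0.690
outer loop
vertex -1.476 0.521 0.024
vertex -2.23 0.318 -0.756
vertex -1.953 1.359 -0.515
endloop
endfacet
facet normal 0.892 0.036 0.450
outer loop
vertex -1.969 0.424 1.008
vertex -1.476 0.521 0.024
vertex -1.791 1.425 0.576
endloop
endfacet

endsolid


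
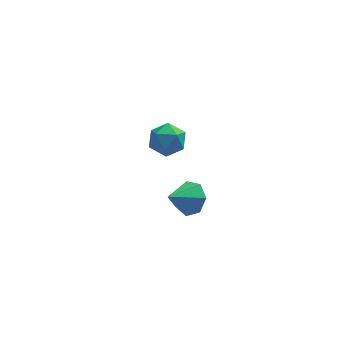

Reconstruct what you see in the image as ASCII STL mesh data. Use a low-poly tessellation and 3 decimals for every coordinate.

solid 
facet normal 0.670 0.464 -0.580
outer loop
vertex 2.59 -2.152 -2.412
vertex 1.976 -1.755 -2.804
vertex 2.397 -1.519 -2.129
endloop
endfacet
facet normal 0.283 -0.318 0.905
outer loop
vertex 2.59 -2.152 -2.412
vertex 2.397 -1.519 -2.129
vertex 1.064 -2.385 -2.016
endloop
endfacet
facet normal 0.671 0.463 -0.580
outer loop
vertex 2.397 -1.519 -2.129
vertex 1.976 -1.755 -2.804
vertex 1.887 -1.063 -2.355
endloop
endfacet
facet normal -0.129 0.321 0.938
outer loop
vertex 2.397 -1.519 -2.129
vertex 1.887 -1.063 -2.355
vertex 1.064 -2.385 -2.016
endloop
endfacet
facet normal 0.671 0.463 -0.580
outer loop
vertex 1.887 -1.063 -2.355
vertex 1.976 -1.755 -2.804
vertex 1.444 -1.129 -2.92
endloop
endfacet
facet normal -0.687 0.550 0.475
outer loop
vertex 1.887 -1.063 -2.355
vertex 1.444 -1.129 -2.92
vertex 1.064 -2.385 -2.016
endloop
endfacet
facet normal 0.671 0.463 -0.580
outer loop
vertex 1.444 -1.129 -2.92
vertex 1.976 -1.755 -2.804
vertex 1.402 -1.666 -3.397
endloop
endfacet
facet normal -0.971 0.196 -0.135
outer loop
vertex 1.444 -1.129 -2.92
vertex 1.402 -1.666 -3.397
vertex 1.064 -2.385 -2.016
endloop
endfacet
facet normal 0.671 0.462 -0.580
outer loop
vertex 1.402 -1.666 -3.397
vertex 1.976 -1.755 -2.804
vertex 1.792 -2.271 -3.428
endloop
endfacet
facet normal -0.767 -0.472 -0.434
outer loop
vertex 1.402 -1.666 -3.397
vertex 1.792 -2.271 -3.428
vertex 1.064 -2.385 -2.016
endloop
endfacet
facet normal 0.670 0.463 -0.580
outer loop
vertex 1.792 -2.271 -3.428
vertex 1.976 -1.755 -2.804
vertex 2.321 -2.487 -2.99
endloop
endfacet
facet normal -0.228 -0.954 -0.195
outer loop
vertex 1.792 -2.271 -3.428
vertex 2.321 -2.487 -2.99
vertex 1.064 -2.385 -2.016
endloop
endfacet
facet normal 0.670 0.463 -0.580
outer loop
vertex 2.321 -2.487 -2.99
vertex 1.976 -1.755 -2.804
vertex 2.59 -2.152 -2.412
endloop
endfacet
facet normal 0.239 -0.884 0.401
outer loop
vertex 2.321 -2.487 -2.99
vertex 2.59 -2.152 -2.412
vertex 1.064 -2.385 -2.016
endloop
endfacet
facet normal -0.533 0.358 0.767
outer loop
vertex 0.672 4.05 -3.739
vertex 0.827 3.289 -3.276
vertex 1.398 3.986 -3.204
endloop
endfacet
facet normal -0.220 0.888 0.404
outer loop
vertex 0.672 4.05 -3.739
vertex 1.398 3.986 -3.204
vertex 1.468 4.374 -4.018
endloop
endfacet
facet normal -0.443 0.854 -0.273
outer loop
vertex 0.672 4.05 -3.739
vertex 1.468 4.374 -4.018
vertex 0.941 3.917 -4.592
endloop
endfacet
facet normal -0.894 0.304 -0.329
outer loop
vertex 0.672 4.05 -3.739
vertex 0.941 3.917 -4.592
vertex 0.544 3.246 -4.134
endloop
endfacet
facet normal -0.950 -0.003 0.313
outer loop
vertex 0.672 4.05 -3.739
vertex 0.544 3.246 -4.134
vertex 0.827 3.289 -3.276
endloop
endfacet
facet normal 0.483 0.773 0.410
outer loop
vertex 1.468 4.374 -4.018
vertex 1.398 3.986 -3.204
vertex 2.116 3.814 -3.726
endloop
endfacet
facet normal -0.023 -0.084 0.996
outer loop
vertex 1.398 3.986 -3.204
vertex 0.827 3.289 -3.276
vertex 1.719 3.143 -3.268
endloop
endfacet
facet normal -0.696 -0.668 0.263
outer loop
vertex 0.827 3.289 -3.276
vertex 0.544 3.246 -4.134
vertex 1.192 2.686 -3.842
endloop
endfacet
facet normal -0.606 -0.172 -0.777
outer loop
vertex 0.544 3.246 -4.134
vertex 0.941 3.917 -4.592
vertex 1.262 3.074 -4.656
endloop
endfacet
facet normal 0.124 0.718 -0.685
outer loop
vertex 0.941 3.917 -4.592
vertex 1.468 4.374 -4.018
vertex 1.833 3.771 -4.584
endloop
endfacet
facet normal 0.894 -0.304 0.329
outer loop
vertex 1.988 3.01 -4.121
vertex 2.116 3.814 -3.726
vertex 1.719 3.143 -3.268
endloop
endfacet
facet normal 0.443 -0.854 0.273
outer loop
vertex 1.988 3.01 -4.121
vertex 1.719 3.143 -3.268
vertex 1.192 2.686 -3.842
endloop
endfacet
facet normal 0.220 -0.888 -0.404
outer loop
vertex 1.988 3.01 -4.121
vertex 1.192 2.686 -3.842
vertex 1.262 3.074 -4.656
endloop
endfacet
facet normal 0.533 -0.358 -0.767
outer loop
vertex 1.988 3.01 -4.121
vertex 1.262 3.074 -4.656
vertex 1.833 3.771 -4.584
endloop
endfacet
facet normal 0.950 0.003 -0.313
outer loop
vertex 1.988 3.01 -4.121
vertex 1.833 3.771 -4.584
vertex 2.116 3.814 -3.726
endloop
endfacet
facet normal 0.606 0.172 0.777
outer loop
vertex 1.719 3.143 -3.268
vertex 2.116 3.814 -3.726
vertex 1.398 3.986 -3.204
endloop
endfacet
facet normal -0.124 -0.718 0.685
outer loop
vertex 1.192 2.686 -3.842
vertex 1.719 3.143 -3.268
vertex 0.827 3.289 -3.276
endloop
endfacet
facet normal -0.483 -0.773 -0.410
outer loop
vertex 1.262 3.074 -4.656
vertex 1.192 2.686 -3.842
vertex 0.544 3.246 -4.134
endloop
endfacet
facet normal 0.023 0.084 -0.996
outer loop
vertex 1.833 3.771 -4.584
vertex 1.262 3.074 -4.656
vertex 0.941 3.917 -4.592
endloop
endfacet
facet normal 0.696 0.668 -0.263
outer loop
vertex 2.116 3.814 -3.726
vertex 1.833 3.771 -4.584
vertex 1.468 4.374 -4.018
endloop
endfacet

endsolid


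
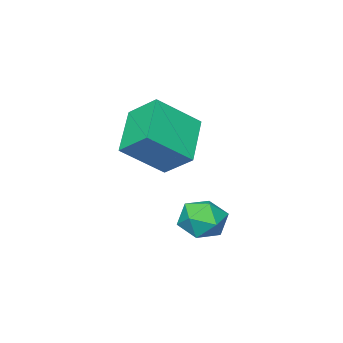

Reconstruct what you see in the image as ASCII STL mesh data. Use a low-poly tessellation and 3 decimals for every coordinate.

solid 
facet normal -0.724 0.313 -0.614
outer loop
vertex -1.74 -3.095 -1.348
vertex -1.954 -2.082 -0.579
vertex -0.515 -2.119 -2.294
endloop
endfacet
facet normal 0.165 -0.785 -0.596
outer loop
vertex 0.774 -2.678 -1.201
vertex -1.74 -3.095 -1.348
vertex -0.515 -2.119 -2.294
endloop
endfacet
facet normal -0.724 0.314 -0.614
outer loop
vertex -0.515 -2.119 -2.294
vertex -1.954 -2.082 -0.579
vertex -0.729 -1.106 -1.524
endloop
endfacet
facet normal 0.669 0.534 -0.516
outer loop
vertex -0.729 -1.106 -1.524
vertex 0.774 -2.678 -1.201
vertex -0.515 -2.119 -2.294
endloop
endfacet
facet normal -0.670 -0.534 0.517
outer loop
vertex -1.74 -3.095 -1.348
vertex -0.665 -2.641 0.514
vertex -1.954 -2.082 -0.579
endloop
endfacet
facet normal 0.165 -0.785 -0.597
outer loop
vertex -0.451 -3.654 -0.256
vertex -1.74 -3.095 -1.348
vertex 0.774 -2.678 -1.201
endloop
endfacet
facet normal -0.669 -0.534 0.517
outer loop
vertex -0.451 -3.654 -0.256
vertex -0.665 -2.641 0.514
vertex -1.74 -3.095 -1.348
endloop
endfacet
facet normal -0.165 0.785 0.597
outer loop
vertex -1.954 -2.082 -0.579
vertex -0.665 -2.641 0.514
vertex -0.729 -1.106 -1.524
endloop
endfacet
facet normal 0.669 0.534 -0.517
outer loop
vertex 0.56 -1.665 -0.432
vertex 0.774 -2.678 -1.201
vertex -0.729 -1.106 -1.524
endloop
endfacet
facet normal -0.165 0.785 0.597
outer loop
vertex -0.729 -1.106 -1.524
vertex -0.665 -2.641 0.514
vertex 0.56 -1.665 -0.432
endloop
endfacet
facet normal 0.724 -0.314 0.615
outer loop
vertex 0.56 -1.665 -0.432
vertex -0.451 -3.654 -0.256
vertex 0.774 -2.678 -1.201
endloop
endfacet
facet normal 0.724 -0.314 0.614
outer loop
vertex -0.665 -2.641 0.514
vertex -0.451 -3.654 -0.256
vertex 0.56 -1.665 -0.432
endloop
endfacet
facet normal 0.458 0.649 0.607
outer loop
vertex -0.388 0.268 -3.592
vertex -0.554 -0.215 -2.95
vertex 0.144 -0.316 -3.369
endloop
endfacet
facet normal 0.747 0.663 -0.045
outer loop
vertex -0.388 0.268 -3.592
vertex 0.144 -0.316 -3.369
vertex -0.017 -0.189 -4.163
endloop
endfacet
facet normal 0.233 0.827 -0.511
outer loop
vertex -0.388 0.268 -3.592
vertex -0.017 -0.189 -4.163
vertex -0.814 -0.01 -4.236
endloop
endfacet
facet normal -0.375 0.915 -0.147
outer loop
vertex -0.388 0.268 -3.592
vertex -0.814 -0.01 -4.236
vertex -1.146 -0.026 -3.486
endloop
endfacet
facet normal -0.236 0.805 0.544
outer loop
vertex -0.388 0.268 -3.592
vertex -1.146 -0.026 -3.486
vertex -0.554 -0.215 -2.95
endloop
endfacet
facet normal 0.980 0.006 -0.198
outer loop
vertex -0.017 -0.189 -4.163
vertex 0.144 -0.316 -3.369
vertex 0.046 -0.954 -3.874
endloop
endfacet
facet normal 0.513 -0.016 0.858
outer loop
vertex 0.144 -0.316 -3.369
vertex -0.554 -0.215 -2.95
vertex -0.286 -0.97 -3.124
endloop
endfacet
facet normal -0.610 0.236 0.757
outer loop
vertex -0.554 -0.215 -2.95
vertex -1.146 -0.026 -3.486
vertex -1.083 -0.791 -3.197
endloop
endfacet
facet normal -0.836 0.414 -0.361
outer loop
vertex -1.146 -0.026 -3.486
vertex -0.814 -0.01 -4.236
vertex -1.244 -0.664 -3.991
endloop
endfacet
facet normal 0.148 0.272 -0.951
outer loop
vertex -0.814 -0.01 -4.236
vertex -0.017 -0.189 -4.163
vertex -0.546 -0.765 -4.41
endloop
endfacet
facet normal 0.375 -0.915 0.147
outer loop
vertex -0.712 -1.248 -3.768
vertex 0.046 -0.954 -3.874
vertex -0.286 -0.97 -3.124
endloop
endfacet
facet normal -0.233 -0.827 0.511
outer loop
vertex -0.712 -1.248 -3.768
vertex -0.286 -0.97 -3.124
vertex -1.083 -0.791 -3.197
endloop
endfacet
facet normal -0.747 -0.663 0.045
outer loop
vertex -0.712 -1.248 -3.768
vertex -1.083 -0.791 -3.197
vertex -1.244 -0.664 -3.991
endloop
endfacet
facet normal -0.458 -0.649 -0.607
outer loop
vertex -0.712 -1.248 -3.768
vertex -1.244 -0.664 -3.991
vertex -0.546 -0.765 -4.41
endloop
endfacet
facet normal 0.236 -0.805 -0.544
outer loop
vertex -0.712 -1.248 -3.768
vertex -0.546 -0.765 -4.41
vertex 0.046 -0.954 -3.874
endloop
endfacet
facet normal 0.836 -0.414 0.361
outer loop
vertex -0.286 -0.97 -3.124
vertex 0.046 -0.954 -3.874
vertex 0.144 -0.316 -3.369
endloop
endfacet
facet normal -0.148 -0.272 0.951
outer loop
vertex -1.083 -0.791 -3.197
vertex -0.286 -0.97 -3.124
vertex -0.554 -0.215 -2.95
endloop
endfacet
facet normal -0.980 -0.006 0.198
outer loop
vertex -1.244 -0.664 -3.991
vertex -1.083 -0.791 -3.197
vertex -1.146 -0.026 -3.486
endloop
endfacet
facet normal -0.513 0.016 -0.858
outer loop
vertex -0.546 -0.765 -4.41
vertex -1.244 -0.664 -3.991
vertex -0.814 -0.01 -4.236
endloop
endfacet
facet normal 0.610 -0.236 -0.757
outer loop
vertex 0.046 -0.954 -3.874
vertex -0.546 -0.765 -4.41
vertex -0.017 -0.189 -4.163
endloop
endfacet

endsolid


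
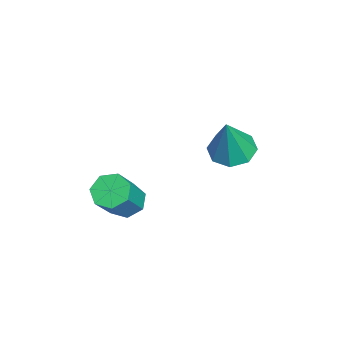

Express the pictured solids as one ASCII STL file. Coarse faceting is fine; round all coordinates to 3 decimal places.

solid 
facet normal -0.340 0.125 -0.932
outer loop
vertex -2.311 -0.092 -3.325
vertex -2.82 -0.508 -3.195
vertex -2.722 0.153 -3.142
endloop
endfacet
facet normal 0.584 0.752 0.304
outer loop
vertex -2.311 -0.092 -3.325
vertex -2.722 0.153 -3.142
vertex -2.32 -0.692 -1.825
endloop
endfacet
facet normal -0.340 0.125 -0.932
outer loop
vertex -2.722 0.153 -3.142
vertex -2.82 -0.508 -3.195
vertex -3.191 0.01 -2.99
endloop
endfacet
facet normal -0.073 0.829 0.554
outer loop
vertex -2.722 0.153 -3.142
vertex -3.191 0.01 -2.99
vertex -2.32 -0.692 -1.825
endloop
endfacet
facet normal -0.341 0.125 -0.932
outer loop
vertex -3.191 0.01 -2.99
vertex -2.82 -0.508 -3.195
vertex -3.442 -0.436 -2.958
endloop
endfacet
facet normal -0.608 0.392 0.691
outer loop
vertex -3.191 0.01 -2.99
vertex -3.442 -0.436 -2.958
vertex -2.32 -0.692 -1.825
endloop
endfacet
facet normal -0.341 0.125 -0.932
outer loop
vertex -3.442 -0.436 -2.958
vertex -2.82 -0.508 -3.195
vertex -3.329 -0.924 -3.065
endloop
endfacet
facet normal -0.710 -0.304 0.635
outer loop
vertex -3.442 -0.436 -2.958
vertex -3.329 -0.924 -3.065
vertex -2.32 -0.692 -1.825
endloop
endfacet
facet normal -0.340 0.125 -0.932
outer loop
vertex -3.329 -0.924 -3.065
vertex -2.82 -0.508 -3.195
vertex -2.917 -1.169 -3.248
endloop
endfacet
facet normal -0.319 -0.850 0.419
outer loop
vertex -3.329 -0.924 -3.065
vertex -2.917 -1.169 -3.248
vertex -2.32 -0.692 -1.825
endloop
endfacet
facet normal -0.340 0.125 -0.932
outer loop
vertex -2.917 -1.169 -3.248
vertex -2.82 -0.508 -3.195
vertex -2.448 -1.027 -3.4
endloop
endfacet
facet normal 0.336 -0.927 0.170
outer loop
vertex -2.917 -1.169 -3.248
vertex -2.448 -1.027 -3.4
vertex -2.32 -0.692 -1.825
endloop
endfacet
facet normal -0.340 0.124 -0.932
outer loop
vertex -2.448 -1.027 -3.4
vertex -2.82 -0.508 -3.195
vertex -2.197 -0.581 -3.432
endloop
endfacet
facet normal 0.872 -0.488 0.033
outer loop
vertex -2.448 -1.027 -3.4
vertex -2.197 -0.581 -3.432
vertex -2.32 -0.692 -1.825
endloop
endfacet
facet normal -0.340 0.125 -0.932
outer loop
vertex -2.197 -0.581 -3.432
vertex -2.82 -0.508 -3.195
vertex -2.311 -0.092 -3.325
endloop
endfacet
facet normal 0.974 0.208 0.089
outer loop
vertex -2.197 -0.581 -3.432
vertex -2.311 -0.092 -3.325
vertex -2.32 -0.692 -1.825
endloop
endfacet
facet normal -0.577 0.254 -0.776
outer loop
vertex -0.39 -3.605 -3.736
vertex -0.63 -3.228 -3.434
vertex -0.191 -3.181 -3.745
endloop
endfacet
facet normal 0.697 -0.341 -0.631
outer loop
vertex -0.39 -3.605 -3.736
vertex -0.191 -3.181 -3.745
vertex 0.389 -3.95 -2.689
endloop
endfacet
facet normal 0.697 -0.341 -0.631
outer loop
vertex 0.389 -3.95 -2.689
vertex -0.191 -3.181 -3.745
vertex 0.588 -3.526 -2.698
endloop
endfacet
facet normal 0.579 -0.255 0.775
outer loop
vertex 0.389 -3.95 -2.689
vertex 0.588 -3.526 -2.698
vertex 0.15 -3.572 -2.386
endloop
endfacet
facet normal -0.577 0.256 -0.776
outer loop
vertex -0.191 -3.181 -3.745
vertex -0.63 -3.228 -3.434
vertex -0.322 -2.792 -3.519
endloop
endfacet
facet normal 0.767 0.495 -0.408
outer loop
vertex -0.191 -3.181 -3.745
vertex -0.322 -2.792 -3.519
vertex 0.588 -3.526 -2.698
endloop
endfacet
facet normal 0.767 0.495 -0.408
outer loop
vertex 0.588 -3.526 -2.698
vertex -0.322 -2.792 -3.519
vertex 0.457 -3.137 -2.472
endloop
endfacet
facet normal 0.579 -0.255 0.775
outer loop
vertex 0.588 -3.526 -2.698
vertex 0.457 -3.137 -2.472
vertex 0.15 -3.572 -2.386
endloop
endfacet
facet normal -0.577 0.256 -0.776
outer loop
vertex -0.322 -2.792 -3.519
vertex -0.63 -3.228 -3.434
vertex -0.685 -2.731 -3.229
endloop
endfacet
facet normal 0.259 0.958 0.123
outer loop
vertex -0.322 -2.792 -3.519
vertex -0.685 -2.731 -3.229
vertex 0.457 -3.137 -2.472
endloop
endfacet
facet normal 0.259 0.958 0.123
outer loop
vertex 0.457 -3.137 -2.472
vertex -0.685 -2.731 -3.229
vertex 0.094 -3.076 -2.182
endloop
endfacet
facet normal 0.577 -0.254 0.776
outer loop
vertex 0.457 -3.137 -2.472
vertex 0.094 -3.076 -2.182
vertex 0.15 -3.572 -2.386
endloop
endfacet
facet normal -0.578 0.256 -0.775
outer loop
vertex -0.685 -2.731 -3.229
vertex -0.63 -3.228 -3.434
vertex -1.006 -3.044 -3.093
endloop
endfacet
facet normal -0.444 0.699 0.561
outer loop
vertex -0.685 -2.731 -3.229
vertex -1.006 -3.044 -3.093
vertex 0.094 -3.076 -2.182
endloop
endfacet
facet normal -0.444 0.699 0.561
outer loop
vertex 0.094 -3.076 -2.182
vertex -1.006 -3.044 -3.093
vertex -0.227 -3.389 -2.046
endloop
endfacet
facet normal 0.577 -0.254 0.776
outer loop
vertex 0.094 -3.076 -2.182
vertex -0.227 -3.389 -2.046
vertex 0.15 -3.572 -2.386
endloop
endfacet
facet normal -0.578 0.255 -0.775
outer loop
vertex -1.006 -3.044 -3.093
vertex -0.63 -3.228 -3.434
vertex -1.044 -3.495 -3.213
endloop
endfacet
facet normal -0.813 -0.085 0.577
outer loop
vertex -1.006 -3.044 -3.093
vertex -1.044 -3.495 -3.213
vertex -0.227 -3.389 -2.046
endloop
endfacet
facet normal -0.813 -0.085 0.577
outer loop
vertex -0.227 -3.389 -2.046
vertex -1.044 -3.495 -3.213
vertex -0.265 -3.84 -2.166
endloop
endfacet
facet normal 0.576 -0.255 0.776
outer loop
vertex -0.227 -3.389 -2.046
vertex -0.265 -3.84 -2.166
vertex 0.15 -3.572 -2.386
endloop
endfacet
facet normal -0.578 0.256 -0.775
outer loop
vertex -1.044 -3.495 -3.213
vertex -0.63 -3.228 -3.434
vertex -0.77 -3.745 -3.5
endloop
endfacet
facet normal -0.570 -0.806 0.158
outer loop
vertex -1.044 -3.495 -3.213
vertex -0.77 -3.745 -3.5
vertex -0.265 -3.84 -2.166
endloop
endfacet
facet normal -0.569 -0.807 0.158
outer loop
vertex -0.265 -3.84 -2.166
vertex -0.77 -3.745 -3.5
vertex 0.01 -4.09 -2.453
endloop
endfacet
facet normal 0.577 -0.256 0.776
outer loop
vertex -0.265 -3.84 -2.166
vertex 0.01 -4.09 -2.453
vertex 0.15 -3.572 -2.386
endloop
endfacet
facet normal -0.576 0.255 -0.776
outer loop
vertex -0.77 -3.745 -3.5
vertex -0.63 -3.228 -3.434
vertex -0.39 -3.605 -3.736
endloop
endfacet
facet normal 0.103 -0.919 -0.380
outer loop
vertex -0.77 -3.745 -3.5
vertex -0.39 -3.605 -3.736
vertex 0.01 -4.09 -2.453
endloop
endfacet
facet normal 0.103 -0.919 -0.380
outer loop
vertex 0.01 -4.09 -2.453
vertex -0.39 -3.605 -3.736
vertex 0.389 -3.95 -2.689
endloop
endfacet
facet normal 0.577 -0.256 0.775
outer loop
vertex 0.01 -4.09 -2.453
vertex 0.389 -3.95 -2.689
vertex 0.15 -3.572 -2.386
endloop
endfacet

endsolid


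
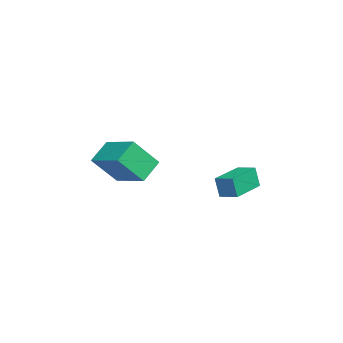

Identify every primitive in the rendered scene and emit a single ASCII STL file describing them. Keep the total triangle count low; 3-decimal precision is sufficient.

solid 
facet normal -0.692 -0.660 -0.292
outer loop
vertex 3.01 -4.84 2.686
vertex 2.02 -4.175 3.527
vertex 2.521 -3.658 1.175
endloop
endfacet
facet normal 0.679 -0.455 -0.576
outer loop
vertex 3.98 -2.265 1.793
vertex 3.01 -4.84 2.686
vertex 2.521 -3.658 1.175
endloop
endfacet
facet normal -0.692 -0.660 -0.292
outer loop
vertex 2.521 -3.658 1.175
vertex 2.02 -4.175 3.527
vertex 1.53 -2.993 2.017
endloop
endfacet
facet normal -0.247 0.597 -0.763
outer loop
vertex 1.53 -2.993 2.017
vertex 3.98 -2.265 1.793
vertex 2.521 -3.658 1.175
endloop
endfacet
facet normal 0.247 -0.597 0.763
outer loop
vertex 3.01 -4.84 2.686
vertex 3.479 -2.782 4.145
vertex 2.02 -4.175 3.527
endloop
endfacet
facet normal 0.678 -0.455 -0.577
outer loop
vertex 4.47 -3.447 3.303
vertex 3.01 -4.84 2.686
vertex 3.98 -2.265 1.793
endloop
endfacet
facet normal 0.247 -0.597 0.763
outer loop
vertex 4.47 -3.447 3.303
vertex 3.479 -2.782 4.145
vertex 3.01 -4.84 2.686
endloop
endfacet
facet normal -0.679 0.455 0.576
outer loop
vertex 2.02 -4.175 3.527
vertex 3.479 -2.782 4.145
vertex 1.53 -2.993 2.017
endloop
endfacet
facet normal -0.247 0.597 -0.763
outer loop
vertex 2.99 -1.6 2.634
vertex 3.98 -2.265 1.793
vertex 1.53 -2.993 2.017
endloop
endfacet
facet normal -0.678 0.456 0.576
outer loop
vertex 1.53 -2.993 2.017
vertex 3.479 -2.782 4.145
vertex 2.99 -1.6 2.634
endloop
endfacet
facet normal 0.692 0.660 0.292
outer loop
vertex 2.99 -1.6 2.634
vertex 4.47 -3.447 3.303
vertex 3.98 -2.265 1.793
endloop
endfacet
facet normal 0.692 0.660 0.293
outer loop
vertex 3.479 -2.782 4.145
vertex 4.47 -3.447 3.303
vertex 2.99 -1.6 2.634
endloop
endfacet
facet normal -0.849 0.528 0.030
outer loop
vertex 0.248 2.075 1.237
vertex 0.79 2.933 1.464
vertex 0.356 2.314 0.076
endloop
endfacet
facet normal -0.521 -0.825 -0.218
outer loop
vertex 2.07 1.247 0.016
vertex 0.248 2.075 1.237
vertex 0.356 2.314 0.076
endloop
endfacet
facet normal -0.849 0.528 0.030
outer loop
vertex 0.356 2.314 0.076
vertex 0.79 2.933 1.464
vertex 0.898 3.172 0.303
endloop
endfacet
facet normal 0.091 0.201 -0.975
outer loop
vertex 0.898 3.172 0.303
vertex 2.07 1.247 0.016
vertex 0.356 2.314 0.076
endloop
endfacet
facet normal -0.091 -0.201 0.975
outer loop
vertex 0.248 2.075 1.237
vertex 2.504 1.866 1.404
vertex 0.79 2.933 1.464
endloop
endfacet
facet normal -0.521 -0.825 -0.218
outer loop
vertex 1.962 1.008 1.177
vertex 0.248 2.075 1.237
vertex 2.07 1.247 0.016
endloop
endfacet
facet normal -0.091 -0.201 0.975
outer loop
vertex 1.962 1.008 1.177
vertex 2.504 1.866 1.404
vertex 0.248 2.075 1.237
endloop
endfacet
facet normal 0.521 0.825 0.218
outer loop
vertex 0.79 2.933 1.464
vertex 2.504 1.866 1.404
vertex 0.898 3.172 0.303
endloop
endfacet
facet normal 0.091 0.201 -0.975
outer loop
vertex 2.612 2.105 0.243
vertex 2.07 1.247 0.016
vertex 0.898 3.172 0.303
endloop
endfacet
facet normal 0.521 0.825 0.218
outer loop
vertex 0.898 3.172 0.303
vertex 2.504 1.866 1.404
vertex 2.612 2.105 0.243
endloop
endfacet
facet normal 0.849 -0.528 -0.030
outer loop
vertex 2.612 2.105 0.243
vertex 1.962 1.008 1.177
vertex 2.07 1.247 0.016
endloop
endfacet
facet normal 0.849 -0.528 -0.030
outer loop
vertex 2.504 1.866 1.404
vertex 1.962 1.008 1.177
vertex 2.612 2.105 0.243
endloop
endfacet

endsolid


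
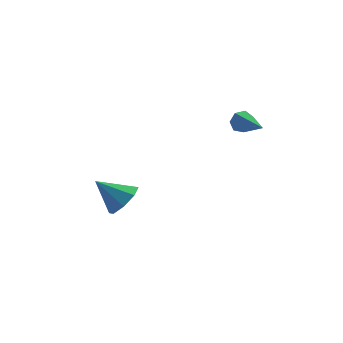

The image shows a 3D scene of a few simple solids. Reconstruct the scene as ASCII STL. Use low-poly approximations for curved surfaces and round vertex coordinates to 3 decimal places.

solid 
facet normal -0.279 0.904 -0.325
outer loop
vertex 3.301 -1.719 2.361
vertex 3.108 -1.945 1.898
vertex 2.844 -1.856 2.372
endloop
endfacet
facet normal 0.010 0.048 0.999
outer loop
vertex 3.301 -1.719 2.361
vertex 2.844 -1.856 2.372
vertex 3.572 -3.455 2.442
endloop
endfacet
facet normal -0.279 0.904 -0.325
outer loop
vertex 2.844 -1.856 2.372
vertex 3.108 -1.945 1.898
vertex 2.586 -2.06 2.026
endloop
endfacet
facet normal -0.682 -0.281 0.675
outer loop
vertex 2.844 -1.856 2.372
vertex 2.586 -2.06 2.026
vertex 3.572 -3.455 2.442
endloop
endfacet
facet normal -0.279 0.904 -0.324
outer loop
vertex 2.586 -2.06 2.026
vertex 3.108 -1.945 1.898
vertex 2.721 -2.177 1.584
endloop
endfacet
facet normal -0.801 -0.592 -0.088
outer loop
vertex 2.586 -2.06 2.026
vertex 2.721 -2.177 1.584
vertex 3.572 -3.455 2.442
endloop
endfacet
facet normal -0.278 0.904 -0.326
outer loop
vertex 2.721 -2.177 1.584
vertex 3.108 -1.945 1.898
vertex 3.148 -2.12 1.378
endloop
endfacet
facet normal -0.258 -0.651 -0.714
outer loop
vertex 2.721 -2.177 1.584
vertex 3.148 -2.12 1.378
vertex 3.572 -3.455 2.442
endloop
endfacet
facet normal -0.276 0.904 -0.326
outer loop
vertex 3.148 -2.12 1.378
vertex 3.108 -1.945 1.898
vertex 3.545 -1.932 1.564
endloop
endfacet
facet normal 0.539 -0.413 -0.734
outer loop
vertex 3.148 -2.12 1.378
vertex 3.545 -1.932 1.564
vertex 3.572 -3.455 2.442
endloop
endfacet
facet normal -0.277 0.904 -0.327
outer loop
vertex 3.545 -1.932 1.564
vertex 3.108 -1.945 1.898
vertex 3.613 -1.753 2.001
endloop
endfacet
facet normal 0.990 -0.058 -0.130
outer loop
vertex 3.545 -1.932 1.564
vertex 3.613 -1.753 2.001
vertex 3.572 -3.455 2.442
endloop
endfacet
facet normal -0.277 0.904 -0.326
outer loop
vertex 3.613 -1.753 2.001
vertex 3.108 -1.945 1.898
vertex 3.301 -1.719 2.361
endloop
endfacet
facet normal 0.754 0.148 0.640
outer loop
vertex 3.613 -1.753 2.001
vertex 3.301 -1.719 2.361
vertex 3.572 -3.455 2.442
endloop
endfacet
facet normal 0.699 -0.318 -0.640
outer loop
vertex -0.779 0.803 -3.413
vertex -1.341 0.13 -3.692
vertex -1.185 0.999 -3.954
endloop
endfacet
facet normal 0.039 0.948 0.315
outer loop
vertex -0.779 0.803 -3.413
vertex -1.185 0.999 -3.954
vertex -2.439 0.63 -2.688
endloop
endfacet
facet normal 0.699 -0.319 -0.640
outer loop
vertex -1.185 0.999 -3.954
vertex -1.341 0.13 -3.692
vertex -1.683 0.686 -4.342
endloop
endfacet
facet normal -0.429 0.888 -0.166
outer loop
vertex -1.185 0.999 -3.954
vertex -1.683 0.686 -4.342
vertex -2.439 0.63 -2.688
endloop
endfacet
facet normal 0.699 -0.318 -0.640
outer loop
vertex -1.683 0.686 -4.342
vertex -1.341 0.13 -3.692
vertex -1.98 0.047 -4.349
endloop
endfacet
facet normal -0.841 0.395 -0.371
outer loop
vertex -1.683 0.686 -4.342
vertex -1.98 0.047 -4.349
vertex -2.439 0.63 -2.688
endloop
endfacet
facet normal 0.699 -0.318 -0.640
outer loop
vertex -1.98 0.047 -4.349
vertex -1.341 0.13 -3.692
vertex -1.903 -0.542 -3.972
endloop
endfacet
facet normal -0.954 -0.240 -0.180
outer loop
vertex -1.98 0.047 -4.349
vertex -1.903 -0.542 -3.972
vertex -2.439 0.63 -2.688
endloop
endfacet
facet normal 0.699 -0.318 -0.640
outer loop
vertex -1.903 -0.542 -3.972
vertex -1.341 0.13 -3.692
vertex -1.497 -0.738 -3.431
endloop
endfacet
facet normal -0.705 -0.645 0.295
outer loop
vertex -1.903 -0.542 -3.972
vertex -1.497 -0.738 -3.431
vertex -2.439 0.63 -2.688
endloop
endfacet
facet normal 0.699 -0.318 -0.640
outer loop
vertex -1.497 -0.738 -3.431
vertex -1.341 0.13 -3.692
vertex -0.999 -0.425 -3.043
endloop
endfacet
facet normal -0.237 -0.585 0.776
outer loop
vertex -1.497 -0.738 -3.431
vertex -0.999 -0.425 -3.043
vertex -2.439 0.63 -2.688
endloop
endfacet
facet normal 0.699 -0.318 -0.640
outer loop
vertex -0.999 -0.425 -3.043
vertex -1.341 0.13 -3.692
vertex -0.702 0.213 -3.036
endloop
endfacet
facet normal 0.174 -0.092 0.980
outer loop
vertex -0.999 -0.425 -3.043
vertex -0.702 0.213 -3.036
vertex -2.439 0.63 -2.688
endloop
endfacet
facet normal 0.699 -0.318 -0.641
outer loop
vertex -0.702 0.213 -3.036
vertex -1.341 0.13 -3.692
vertex -0.779 0.803 -3.413
endloop
endfacet
facet normal 0.288 0.542 0.789
outer loop
vertex -0.702 0.213 -3.036
vertex -0.779 0.803 -3.413
vertex -2.439 0.63 -2.688
endloop
endfacet

endsolid


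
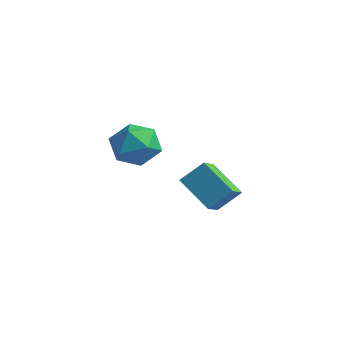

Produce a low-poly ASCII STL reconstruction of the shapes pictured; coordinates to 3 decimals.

solid 
facet normal -0.060 0.200 0.978
outer loop
vertex -0.753 2.798 -1.149
vertex -1.765 2.607 -1.172
vertex -1.102 1.844 -0.975
endloop
endfacet
facet normal 0.581 -0.064 0.812
outer loop
vertex -0.753 2.798 -1.149
vertex -1.102 1.844 -0.975
vertex -0.267 1.988 -1.561
endloop
endfacet
facet normal 0.875 0.362 0.320
outer loop
vertex -0.753 2.798 -1.149
vertex -0.267 1.988 -1.561
vertex -0.415 2.841 -2.121
endloop
endfacet
facet normal 0.415 0.891 0.184
outer loop
vertex -0.753 2.798 -1.149
vertex -0.415 2.841 -2.121
vertex -1.341 3.223 -1.88
endloop
endfacet
facet normal -0.163 0.791 0.590
outer loop
vertex -0.753 2.798 -1.149
vertex -1.341 3.223 -1.88
vertex -1.765 2.607 -1.172
endloop
endfacet
facet normal 0.484 -0.707 0.516
outer loop
vertex -0.267 1.988 -1.561
vertex -1.102 1.844 -0.975
vertex -0.979 1.297 -1.84
endloop
endfacet
facet normal -0.553 -0.278 0.785
outer loop
vertex -1.102 1.844 -0.975
vertex -1.765 2.607 -1.172
vertex -1.905 1.679 -1.599
endloop
endfacet
facet normal -0.719 0.677 0.158
outer loop
vertex -1.765 2.607 -1.172
vertex -1.341 3.223 -1.88
vertex -2.053 2.532 -2.159
endloop
endfacet
facet normal 0.216 0.839 -0.500
outer loop
vertex -1.341 3.223 -1.88
vertex -0.415 2.841 -2.121
vertex -1.218 2.676 -2.745
endloop
endfacet
facet normal 0.960 -0.017 -0.279
outer loop
vertex -0.415 2.841 -2.121
vertex -0.267 1.988 -1.561
vertex -0.555 1.913 -2.548
endloop
endfacet
facet normal -0.415 -0.891 -0.184
outer loop
vertex -1.567 1.722 -2.571
vertex -0.979 1.297 -1.84
vertex -1.905 1.679 -1.599
endloop
endfacet
facet normal -0.875 -0.362 -0.320
outer loop
vertex -1.567 1.722 -2.571
vertex -1.905 1.679 -1.599
vertex -2.053 2.532 -2.159
endloop
endfacet
facet normal -0.581 0.064 -0.812
outer loop
vertex -1.567 1.722 -2.571
vertex -2.053 2.532 -2.159
vertex -1.218 2.676 -2.745
endloop
endfacet
facet normal 0.060 -0.200 -0.978
outer loop
vertex -1.567 1.722 -2.571
vertex -1.218 2.676 -2.745
vertex -0.555 1.913 -2.548
endloop
endfacet
facet normal 0.163 -0.791 -0.590
outer loop
vertex -1.567 1.722 -2.571
vertex -0.555 1.913 -2.548
vertex -0.979 1.297 -1.84
endloop
endfacet
facet normal -0.216 -0.839 0.500
outer loop
vertex -1.905 1.679 -1.599
vertex -0.979 1.297 -1.84
vertex -1.102 1.844 -0.975
endloop
endfacet
facet normal -0.960 0.017 0.279
outer loop
vertex -2.053 2.532 -2.159
vertex -1.905 1.679 -1.599
vertex -1.765 2.607 -1.172
endloop
endfacet
facet normal -0.484 0.707 -0.516
outer loop
vertex -1.218 2.676 -2.745
vertex -2.053 2.532 -2.159
vertex -1.341 3.223 -1.88
endloop
endfacet
facet normal 0.553 0.278 -0.785
outer loop
vertex -0.555 1.913 -2.548
vertex -1.218 2.676 -2.745
vertex -0.415 2.841 -2.121
endloop
endfacet
facet normal 0.719 -0.677 -0.158
outer loop
vertex -0.979 1.297 -1.84
vertex -0.555 1.913 -2.548
vertex -0.267 1.988 -1.561
endloop
endfacet
facet normal -0.436 -0.600 -0.670
outer loop
vertex 3.243 1.201 -2.875
vertex 1.892 1.249 -2.038
vertex 2.935 2.032 -3.419
endloop
endfacet
facet normal 0.850 -0.030 -0.527
outer loop
vertex 3.428 2.711 -2.662
vertex 3.243 1.201 -2.875
vertex 2.935 2.032 -3.419
endloop
endfacet
facet normal -0.436 -0.600 -0.670
outer loop
vertex 2.935 2.032 -3.419
vertex 1.892 1.249 -2.038
vertex 1.584 2.08 -2.582
endloop
endfacet
facet normal -0.296 0.799 -0.524
outer loop
vertex 1.584 2.08 -2.582
vertex 3.428 2.711 -2.662
vertex 2.935 2.032 -3.419
endloop
endfacet
facet normal 0.296 -0.799 0.524
outer loop
vertex 3.243 1.201 -2.875
vertex 2.385 1.928 -1.281
vertex 1.892 1.249 -2.038
endloop
endfacet
facet normal 0.850 -0.030 -0.527
outer loop
vertex 3.736 1.88 -2.118
vertex 3.243 1.201 -2.875
vertex 3.428 2.711 -2.662
endloop
endfacet
facet normal 0.296 -0.799 0.524
outer loop
vertex 3.736 1.88 -2.118
vertex 2.385 1.928 -1.281
vertex 3.243 1.201 -2.875
endloop
endfacet
facet normal -0.850 0.030 0.527
outer loop
vertex 1.892 1.249 -2.038
vertex 2.385 1.928 -1.281
vertex 1.584 2.08 -2.582
endloop
endfacet
facet normal -0.296 0.799 -0.524
outer loop
vertex 2.077 2.759 -1.825
vertex 3.428 2.711 -2.662
vertex 1.584 2.08 -2.582
endloop
endfacet
facet normal -0.850 0.030 0.527
outer loop
vertex 1.584 2.08 -2.582
vertex 2.385 1.928 -1.281
vertex 2.077 2.759 -1.825
endloop
endfacet
facet normal 0.436 0.600 0.670
outer loop
vertex 2.077 2.759 -1.825
vertex 3.736 1.88 -2.118
vertex 3.428 2.711 -2.662
endloop
endfacet
facet normal 0.436 0.600 0.670
outer loop
vertex 2.385 1.928 -1.281
vertex 3.736 1.88 -2.118
vertex 2.077 2.759 -1.825
endloop
endfacet

endsolid
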